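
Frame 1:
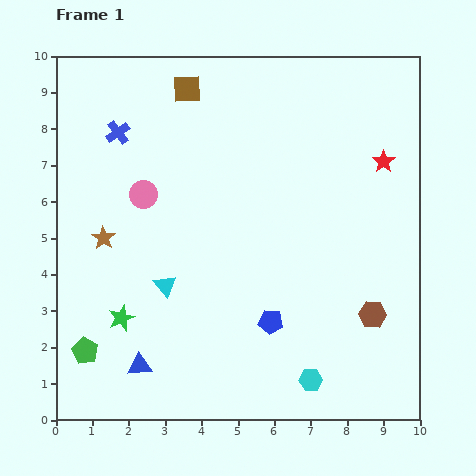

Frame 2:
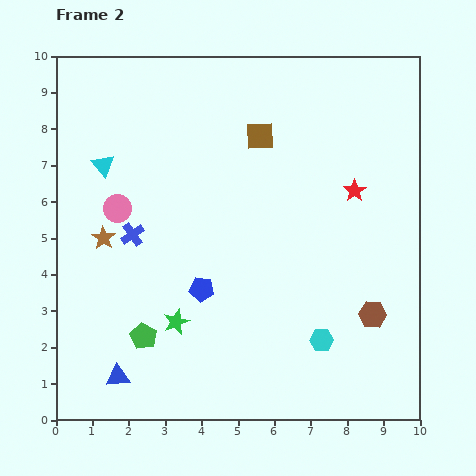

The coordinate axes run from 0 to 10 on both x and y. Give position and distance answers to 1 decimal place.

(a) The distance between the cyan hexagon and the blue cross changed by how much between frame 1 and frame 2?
-2.6

Distance in frame 1: 8.6. Distance in frame 2: 6.0.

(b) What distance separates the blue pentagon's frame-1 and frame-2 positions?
2.1

The blue pentagon moved from (5.9, 2.7) to (4.0, 3.6), a distance of √(1.9² + 0.9²) ≈ 2.1.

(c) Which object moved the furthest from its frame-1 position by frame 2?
the cyan triangle

(moved 3.7; next 2.8)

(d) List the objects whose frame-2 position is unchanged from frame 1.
the brown hexagon, the brown star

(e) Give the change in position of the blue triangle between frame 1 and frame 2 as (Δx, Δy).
(-0.6, -0.3)

The blue triangle was at (2.3, 1.5) in frame 1 and (1.7, 1.2) in frame 2.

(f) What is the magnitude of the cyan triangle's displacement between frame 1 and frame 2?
3.7

The cyan triangle moved from (3.0, 3.7) to (1.3, 7.0), a distance of √(1.7² + 3.3²) ≈ 3.7.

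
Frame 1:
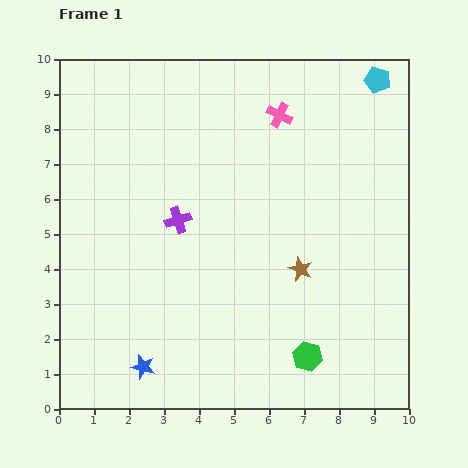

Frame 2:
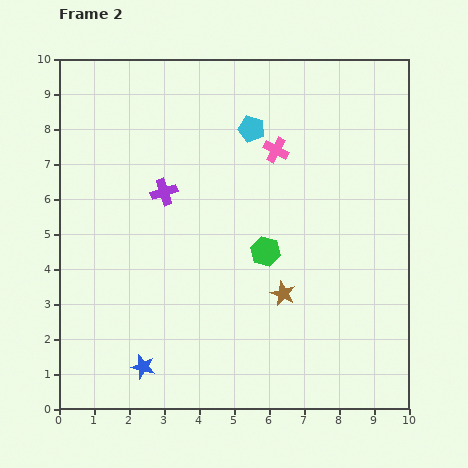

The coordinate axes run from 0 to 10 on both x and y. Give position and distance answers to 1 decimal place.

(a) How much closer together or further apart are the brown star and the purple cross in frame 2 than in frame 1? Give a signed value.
+0.7

Distance in frame 1: 3.8. Distance in frame 2: 4.5.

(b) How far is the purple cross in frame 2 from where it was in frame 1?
0.9

The purple cross moved from (3.4, 5.4) to (3.0, 6.2), a distance of √(0.4² + 0.8²) ≈ 0.9.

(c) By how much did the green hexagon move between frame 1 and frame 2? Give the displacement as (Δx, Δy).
(-1.2, 3.0)

The green hexagon was at (7.1, 1.5) in frame 1 and (5.9, 4.5) in frame 2.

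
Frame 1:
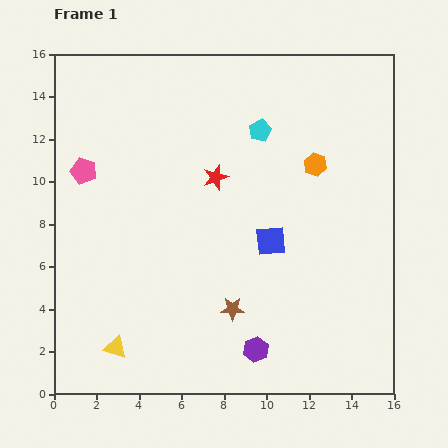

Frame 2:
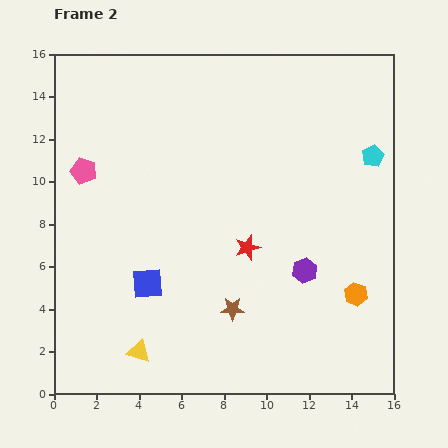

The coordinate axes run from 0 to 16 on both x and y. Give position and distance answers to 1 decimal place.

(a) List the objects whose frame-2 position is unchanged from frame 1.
the pink pentagon, the brown star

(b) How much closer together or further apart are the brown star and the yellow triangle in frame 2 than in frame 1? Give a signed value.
-1.0

Distance in frame 1: 5.8. Distance in frame 2: 4.8.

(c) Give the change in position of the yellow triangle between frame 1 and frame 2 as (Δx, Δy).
(1.1, -0.2)

The yellow triangle was at (2.9, 2.2) in frame 1 and (4.0, 2.0) in frame 2.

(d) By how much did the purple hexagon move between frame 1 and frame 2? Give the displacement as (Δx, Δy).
(2.3, 3.7)

The purple hexagon was at (9.5, 2.1) in frame 1 and (11.8, 5.8) in frame 2.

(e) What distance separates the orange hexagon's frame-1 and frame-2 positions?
6.4

The orange hexagon moved from (12.3, 10.8) to (14.2, 4.7), a distance of √(1.9² + 6.1²) ≈ 6.4.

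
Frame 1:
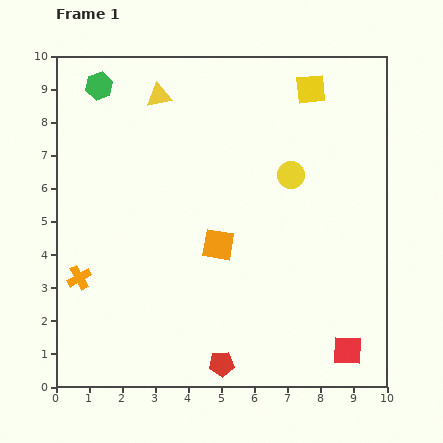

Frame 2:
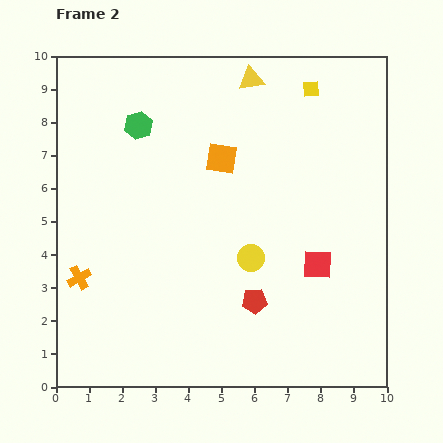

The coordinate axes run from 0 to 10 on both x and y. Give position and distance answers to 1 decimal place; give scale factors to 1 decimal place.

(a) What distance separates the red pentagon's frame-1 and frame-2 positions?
2.1

The red pentagon moved from (5.0, 0.7) to (6.0, 2.6), a distance of √(1.0² + 1.9²) ≈ 2.1.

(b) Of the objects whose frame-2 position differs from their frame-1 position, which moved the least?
the green hexagon

(moved 1.7)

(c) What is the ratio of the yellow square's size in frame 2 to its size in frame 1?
0.6×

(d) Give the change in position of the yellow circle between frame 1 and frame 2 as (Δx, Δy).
(-1.2, -2.5)

The yellow circle was at (7.1, 6.4) in frame 1 and (5.9, 3.9) in frame 2.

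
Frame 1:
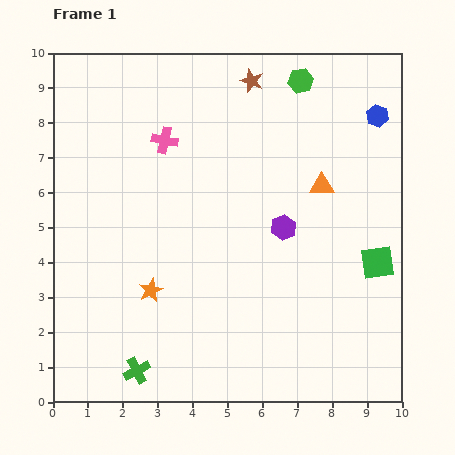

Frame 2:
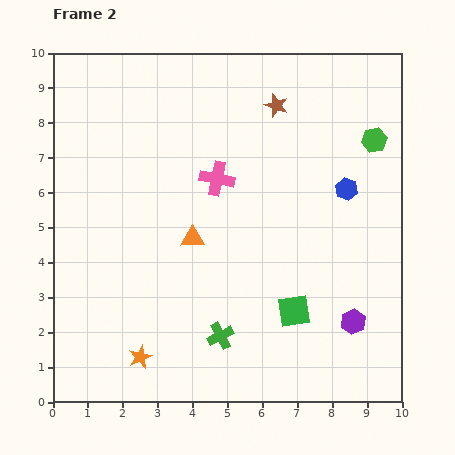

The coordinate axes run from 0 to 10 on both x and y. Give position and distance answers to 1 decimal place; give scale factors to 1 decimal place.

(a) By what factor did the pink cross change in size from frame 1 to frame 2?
1.3×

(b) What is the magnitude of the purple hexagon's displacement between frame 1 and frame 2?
3.4

The purple hexagon moved from (6.6, 5.0) to (8.6, 2.3), a distance of √(2.0² + 2.7²) ≈ 3.4.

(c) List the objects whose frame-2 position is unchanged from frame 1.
none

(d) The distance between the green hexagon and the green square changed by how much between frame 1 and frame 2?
-0.2

Distance in frame 1: 5.6. Distance in frame 2: 5.4.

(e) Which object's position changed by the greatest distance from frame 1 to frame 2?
the orange triangle

(moved 4.0; next 3.4)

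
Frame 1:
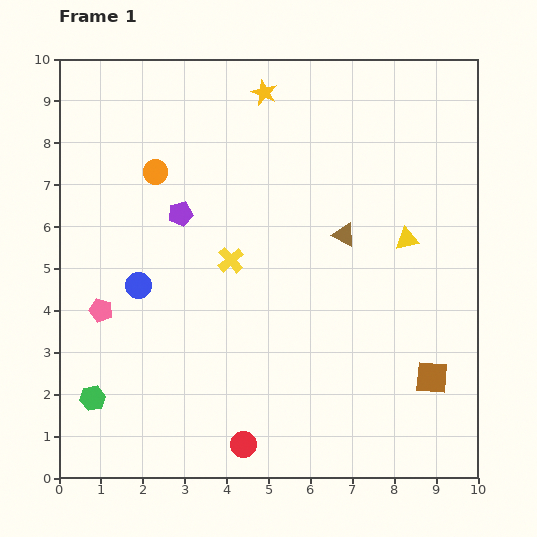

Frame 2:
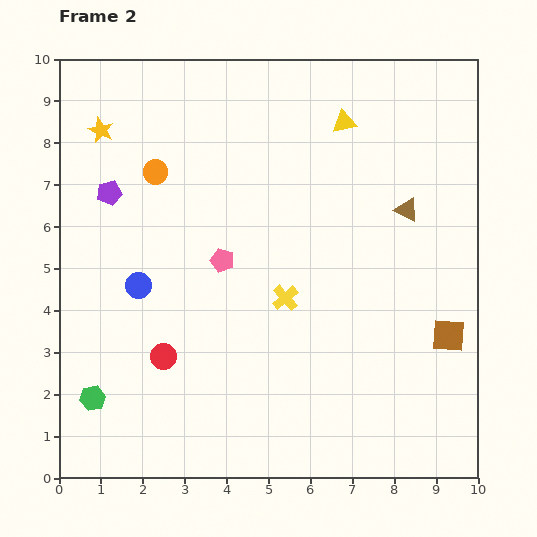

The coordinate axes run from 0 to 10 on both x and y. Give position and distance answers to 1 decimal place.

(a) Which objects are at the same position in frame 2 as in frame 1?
the green hexagon, the orange circle, the blue circle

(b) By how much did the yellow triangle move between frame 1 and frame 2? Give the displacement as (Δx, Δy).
(-1.5, 2.8)

The yellow triangle was at (8.3, 5.7) in frame 1 and (6.8, 8.5) in frame 2.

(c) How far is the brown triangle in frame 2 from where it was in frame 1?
1.6

The brown triangle moved from (6.8, 5.8) to (8.3, 6.4), a distance of √(1.5² + 0.6²) ≈ 1.6.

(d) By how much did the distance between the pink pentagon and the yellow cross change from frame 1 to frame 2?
-1.6

Distance in frame 1: 3.3. Distance in frame 2: 1.7.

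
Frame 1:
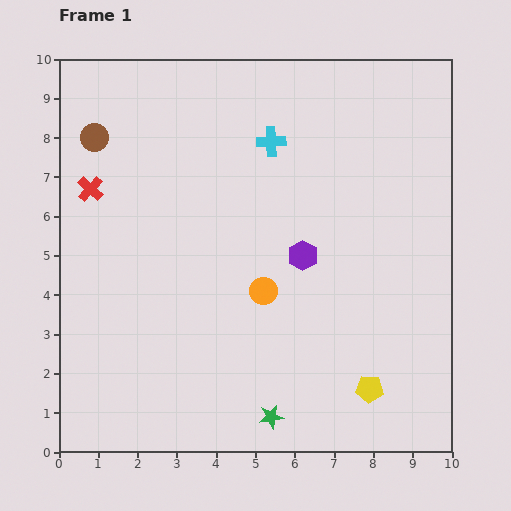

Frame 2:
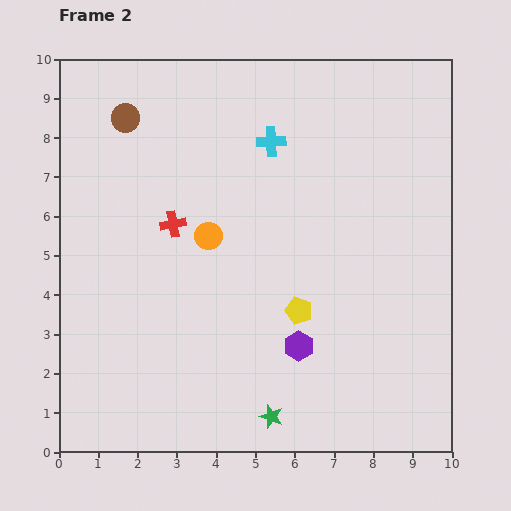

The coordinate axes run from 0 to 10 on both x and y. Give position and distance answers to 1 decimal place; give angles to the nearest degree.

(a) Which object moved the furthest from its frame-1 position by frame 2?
the yellow pentagon

(moved 2.7; next 2.3)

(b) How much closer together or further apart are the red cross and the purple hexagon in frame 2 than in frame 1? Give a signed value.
-1.2

Distance in frame 1: 5.7. Distance in frame 2: 4.5.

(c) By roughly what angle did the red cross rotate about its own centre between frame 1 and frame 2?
39° clockwise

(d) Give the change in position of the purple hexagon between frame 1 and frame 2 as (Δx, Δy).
(-0.1, -2.3)

The purple hexagon was at (6.2, 5.0) in frame 1 and (6.1, 2.7) in frame 2.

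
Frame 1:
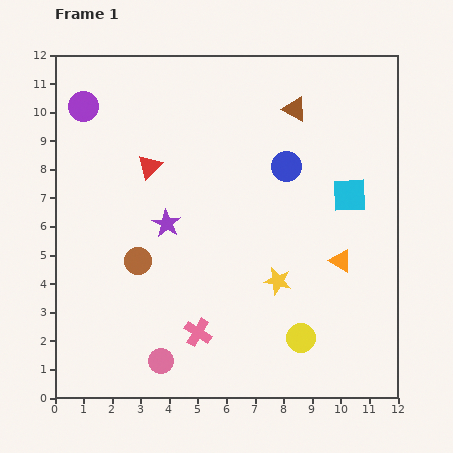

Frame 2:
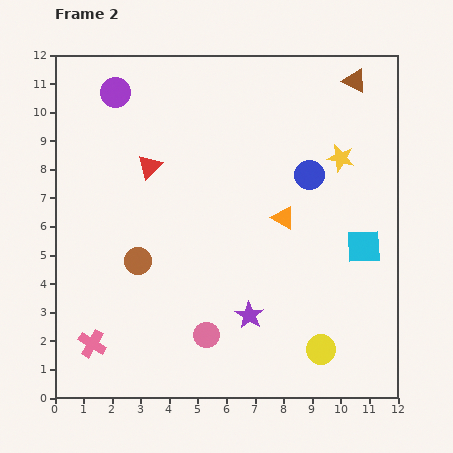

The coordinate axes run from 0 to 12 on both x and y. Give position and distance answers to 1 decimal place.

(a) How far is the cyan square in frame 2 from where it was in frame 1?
1.9

The cyan square moved from (10.3, 7.1) to (10.8, 5.3), a distance of √(0.5² + 1.8²) ≈ 1.9.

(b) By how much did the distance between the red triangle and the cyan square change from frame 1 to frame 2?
+0.9

Distance in frame 1: 7.1. Distance in frame 2: 8.0.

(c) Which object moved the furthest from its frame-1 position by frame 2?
the yellow star

(moved 4.8; next 4.3)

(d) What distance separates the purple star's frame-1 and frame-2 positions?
4.3

The purple star moved from (3.9, 6.1) to (6.8, 2.9), a distance of √(2.9² + 3.2²) ≈ 4.3.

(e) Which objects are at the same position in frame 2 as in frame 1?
the brown circle, the red triangle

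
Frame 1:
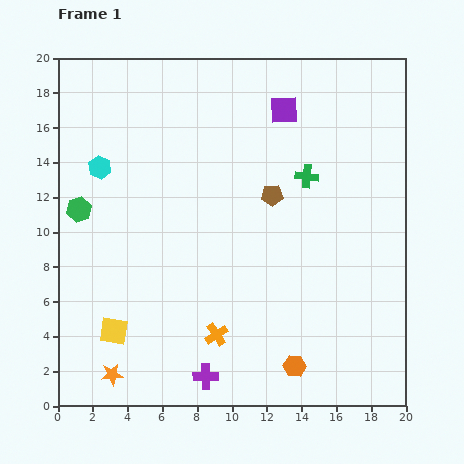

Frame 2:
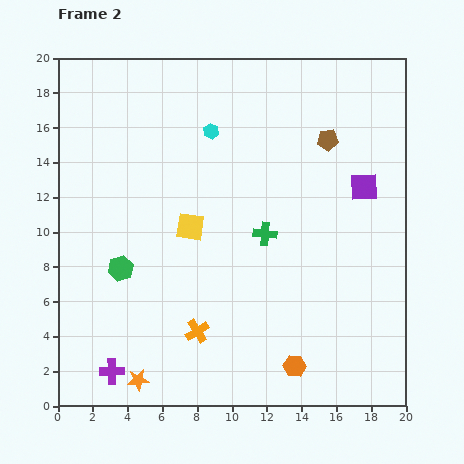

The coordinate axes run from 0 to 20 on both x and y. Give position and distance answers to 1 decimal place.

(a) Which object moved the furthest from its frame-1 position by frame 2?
the yellow square

(moved 7.4; next 6.7)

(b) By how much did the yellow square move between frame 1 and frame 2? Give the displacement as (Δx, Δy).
(4.4, 6.0)

The yellow square was at (3.2, 4.3) in frame 1 and (7.6, 10.3) in frame 2.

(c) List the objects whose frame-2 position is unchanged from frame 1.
the orange hexagon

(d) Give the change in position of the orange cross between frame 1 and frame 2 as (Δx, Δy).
(-1.1, 0.2)

The orange cross was at (9.1, 4.1) in frame 1 and (8.0, 4.3) in frame 2.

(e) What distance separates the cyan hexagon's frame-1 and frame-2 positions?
6.7

The cyan hexagon moved from (2.4, 13.7) to (8.8, 15.8), a distance of √(6.4² + 2.1²) ≈ 6.7.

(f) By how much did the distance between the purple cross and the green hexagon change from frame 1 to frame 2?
-6.2

Distance in frame 1: 12.1. Distance in frame 2: 5.9.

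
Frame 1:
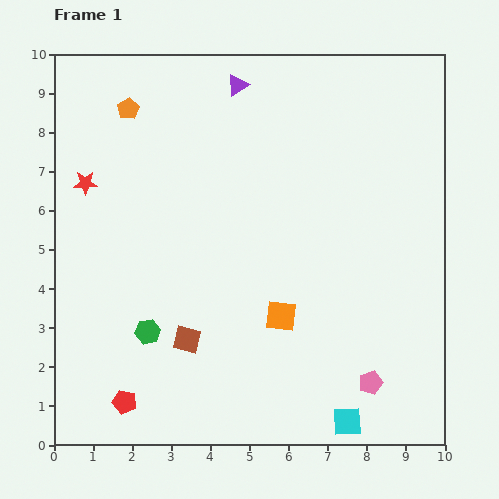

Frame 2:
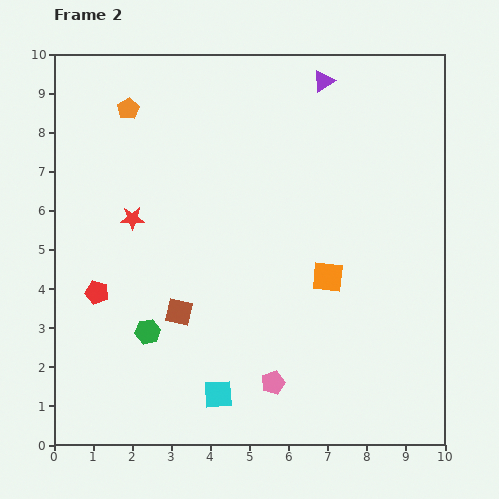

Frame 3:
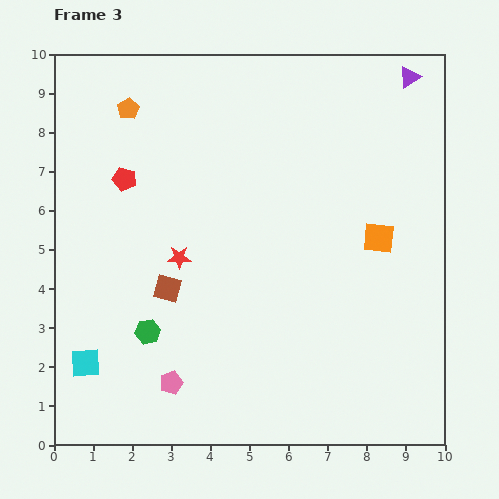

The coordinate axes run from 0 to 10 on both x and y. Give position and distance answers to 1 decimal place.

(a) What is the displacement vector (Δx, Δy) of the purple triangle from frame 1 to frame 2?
(2.2, 0.1)

The purple triangle was at (4.7, 9.2) in frame 1 and (6.9, 9.3) in frame 2.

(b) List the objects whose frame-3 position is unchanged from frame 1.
the green hexagon, the orange pentagon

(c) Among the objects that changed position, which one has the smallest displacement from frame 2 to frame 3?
the brown square

(moved 0.7)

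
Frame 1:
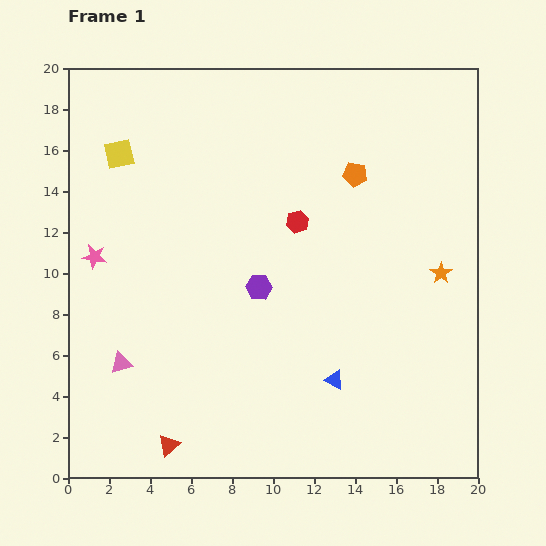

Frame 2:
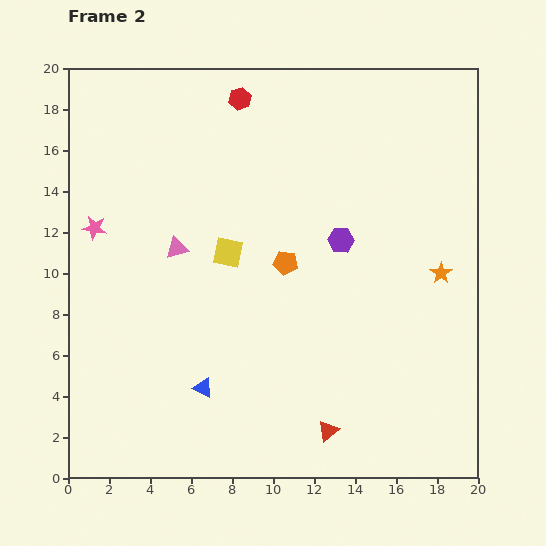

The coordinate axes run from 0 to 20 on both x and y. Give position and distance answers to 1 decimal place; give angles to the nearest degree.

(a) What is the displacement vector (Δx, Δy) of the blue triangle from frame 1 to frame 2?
(-6.4, -0.4)

The blue triangle was at (13.0, 4.8) in frame 1 and (6.6, 4.4) in frame 2.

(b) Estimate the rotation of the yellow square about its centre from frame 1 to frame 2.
24° clockwise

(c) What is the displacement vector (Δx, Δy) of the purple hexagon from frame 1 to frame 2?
(4.0, 2.3)

The purple hexagon was at (9.3, 9.3) in frame 1 and (13.3, 11.6) in frame 2.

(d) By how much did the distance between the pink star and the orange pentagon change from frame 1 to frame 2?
-3.8

Distance in frame 1: 13.3. Distance in frame 2: 9.5.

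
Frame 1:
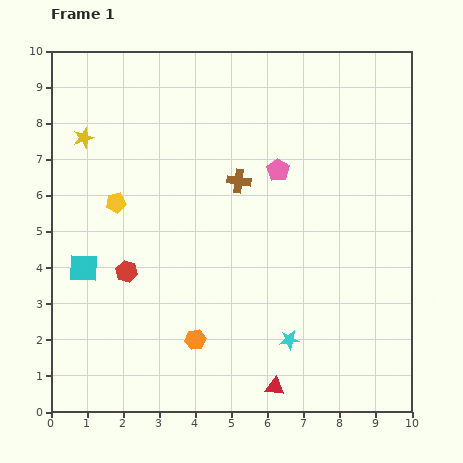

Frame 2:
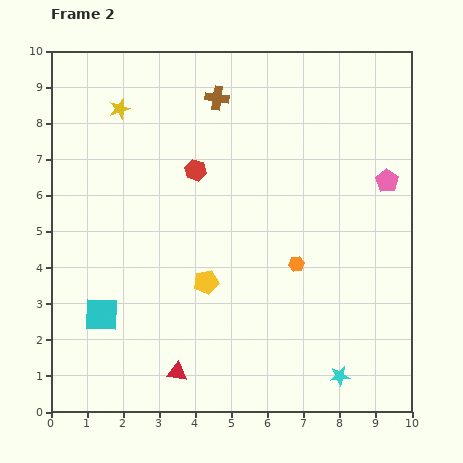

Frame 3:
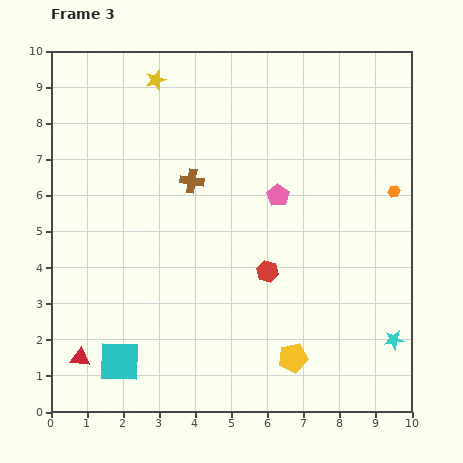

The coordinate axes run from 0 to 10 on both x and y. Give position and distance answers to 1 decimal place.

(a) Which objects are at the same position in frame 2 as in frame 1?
none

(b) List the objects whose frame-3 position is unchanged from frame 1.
none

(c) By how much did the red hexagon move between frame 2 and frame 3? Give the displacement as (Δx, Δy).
(2.0, -2.8)

The red hexagon was at (4.0, 6.7) in frame 2 and (6.0, 3.9) in frame 3.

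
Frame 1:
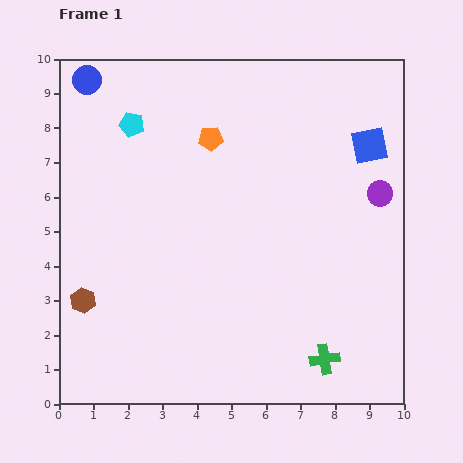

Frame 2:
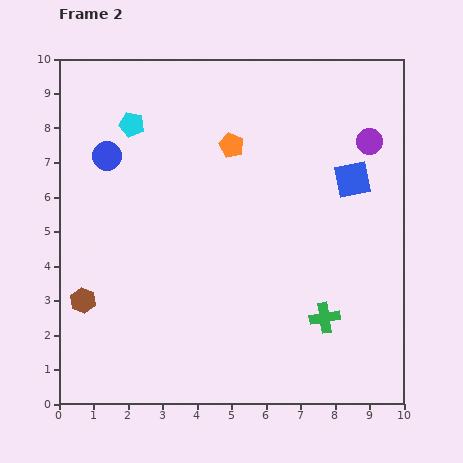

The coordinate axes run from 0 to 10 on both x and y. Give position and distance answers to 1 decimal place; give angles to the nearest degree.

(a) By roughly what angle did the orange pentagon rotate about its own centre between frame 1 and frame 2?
27° clockwise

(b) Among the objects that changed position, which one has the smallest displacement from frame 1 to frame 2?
the orange pentagon

(moved 0.6)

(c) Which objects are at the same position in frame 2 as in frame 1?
the brown hexagon, the cyan pentagon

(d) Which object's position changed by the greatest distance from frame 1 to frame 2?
the blue circle

(moved 2.3; next 1.5)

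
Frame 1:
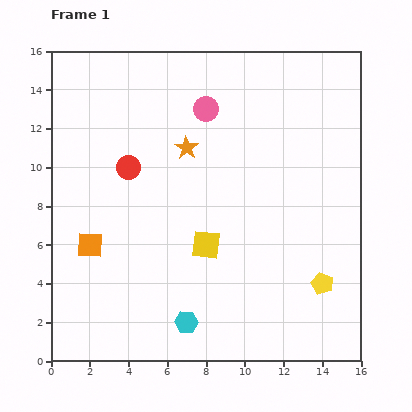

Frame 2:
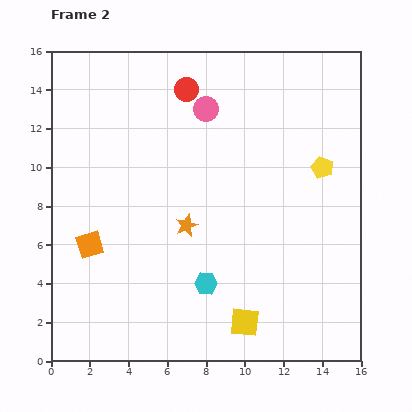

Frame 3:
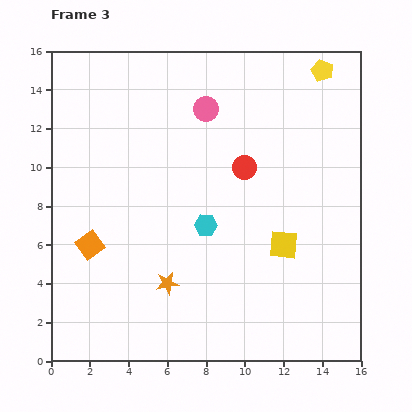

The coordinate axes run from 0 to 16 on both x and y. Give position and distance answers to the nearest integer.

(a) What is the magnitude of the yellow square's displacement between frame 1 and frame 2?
4

The yellow square moved from (8, 6) to (10, 2), a distance of √(2² + 4²) ≈ 4.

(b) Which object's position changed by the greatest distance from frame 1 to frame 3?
the yellow pentagon

(moved 11; next 7)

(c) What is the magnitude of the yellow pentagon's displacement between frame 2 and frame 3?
5

The yellow pentagon moved from (14, 10) to (14, 15), a distance of √(0² + 5²) ≈ 5.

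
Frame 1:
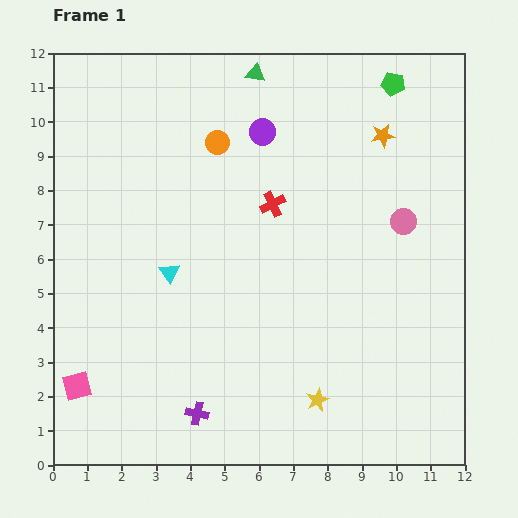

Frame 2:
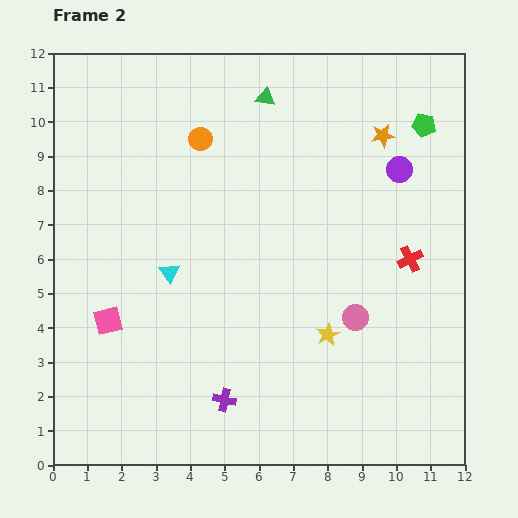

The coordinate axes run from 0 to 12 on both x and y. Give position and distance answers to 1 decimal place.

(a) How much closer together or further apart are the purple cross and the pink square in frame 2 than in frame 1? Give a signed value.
+0.5

Distance in frame 1: 3.6. Distance in frame 2: 4.1.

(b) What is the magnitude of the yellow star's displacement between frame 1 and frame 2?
1.9

The yellow star moved from (7.7, 1.9) to (8.0, 3.8), a distance of √(0.3² + 1.9²) ≈ 1.9.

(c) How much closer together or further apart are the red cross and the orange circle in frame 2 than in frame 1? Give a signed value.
+4.6

Distance in frame 1: 2.4. Distance in frame 2: 7.0.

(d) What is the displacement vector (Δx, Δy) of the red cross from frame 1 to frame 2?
(4.0, -1.6)

The red cross was at (6.4, 7.6) in frame 1 and (10.4, 6.0) in frame 2.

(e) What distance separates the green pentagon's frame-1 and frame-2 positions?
1.5

The green pentagon moved from (9.9, 11.1) to (10.8, 9.9), a distance of √(0.9² + 1.2²) ≈ 1.5.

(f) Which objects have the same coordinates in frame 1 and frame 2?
the cyan triangle, the orange star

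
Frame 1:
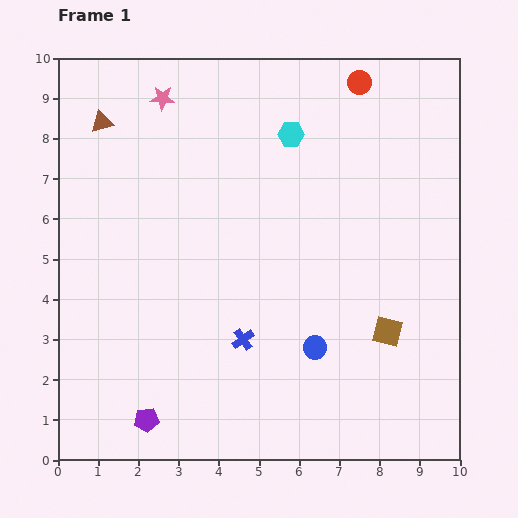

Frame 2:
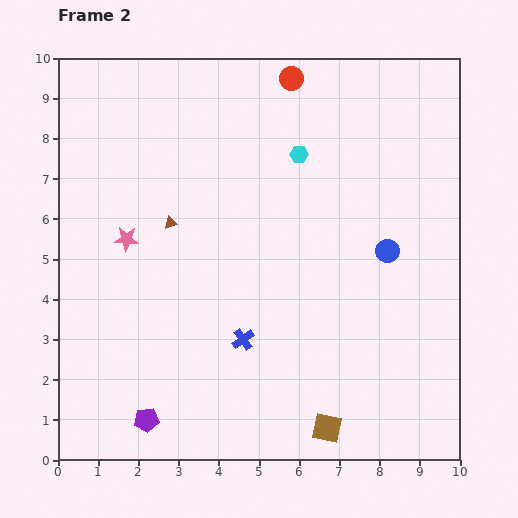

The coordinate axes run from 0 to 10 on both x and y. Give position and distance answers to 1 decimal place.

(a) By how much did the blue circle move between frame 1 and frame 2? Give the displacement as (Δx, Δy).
(1.8, 2.4)

The blue circle was at (6.4, 2.8) in frame 1 and (8.2, 5.2) in frame 2.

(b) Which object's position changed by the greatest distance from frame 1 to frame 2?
the pink star

(moved 3.6; next 3.0)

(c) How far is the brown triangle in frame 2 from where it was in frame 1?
3.0

The brown triangle moved from (1.1, 8.4) to (2.8, 5.9), a distance of √(1.7² + 2.5²) ≈ 3.0.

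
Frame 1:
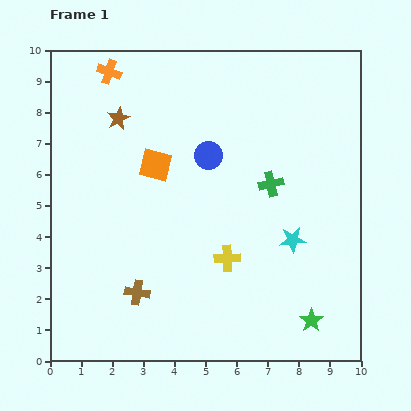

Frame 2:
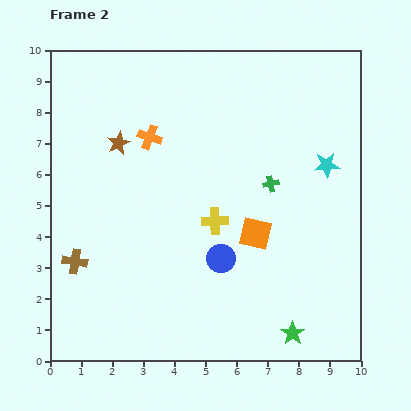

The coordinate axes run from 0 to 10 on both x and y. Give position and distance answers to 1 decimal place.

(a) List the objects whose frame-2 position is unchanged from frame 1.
the green cross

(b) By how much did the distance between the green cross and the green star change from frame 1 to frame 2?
+0.3

Distance in frame 1: 4.6. Distance in frame 2: 4.9.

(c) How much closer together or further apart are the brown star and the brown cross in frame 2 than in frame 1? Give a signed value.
-1.6

Distance in frame 1: 5.6. Distance in frame 2: 4.0.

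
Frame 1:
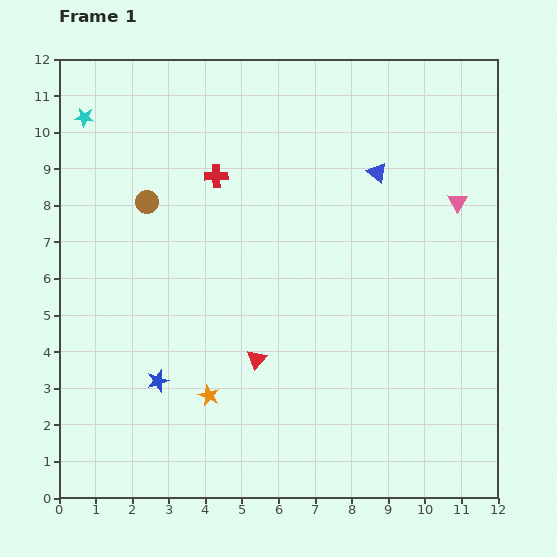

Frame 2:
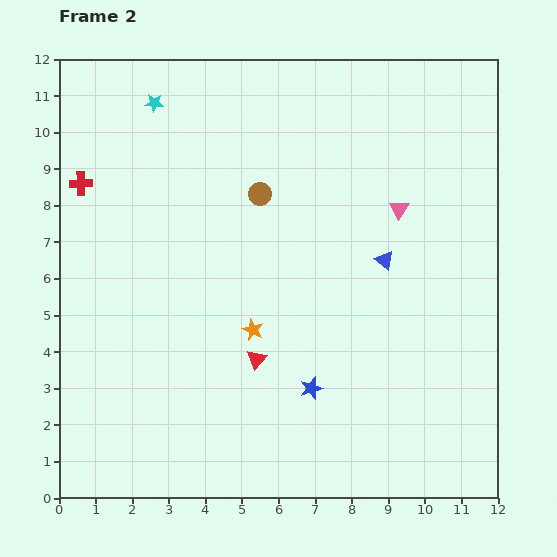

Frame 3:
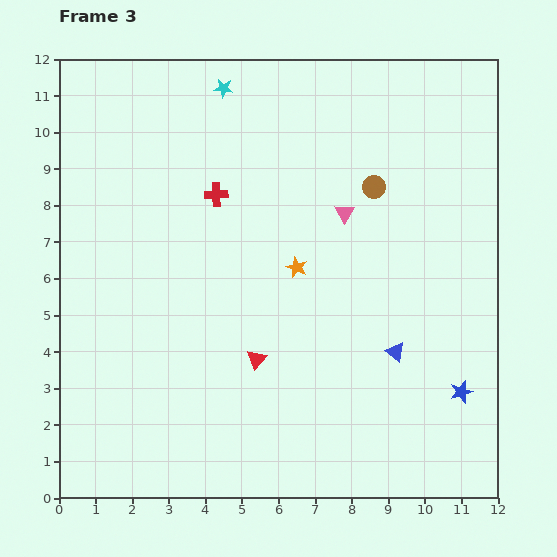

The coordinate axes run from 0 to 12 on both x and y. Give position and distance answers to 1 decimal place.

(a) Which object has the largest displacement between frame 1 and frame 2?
the blue star

(moved 4.2; next 3.7)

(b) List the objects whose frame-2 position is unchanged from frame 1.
the red triangle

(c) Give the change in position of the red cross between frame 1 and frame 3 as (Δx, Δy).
(0.0, -0.5)

The red cross was at (4.3, 8.8) in frame 1 and (4.3, 8.3) in frame 3.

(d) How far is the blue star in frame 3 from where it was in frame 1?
8.3

The blue star moved from (2.7, 3.2) to (11.0, 2.9), a distance of √(8.3² + 0.3²) ≈ 8.3.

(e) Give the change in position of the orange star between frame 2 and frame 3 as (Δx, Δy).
(1.2, 1.7)

The orange star was at (5.3, 4.6) in frame 2 and (6.5, 6.3) in frame 3.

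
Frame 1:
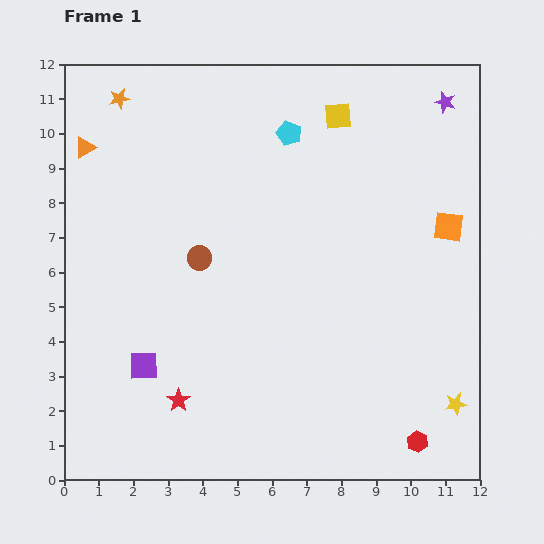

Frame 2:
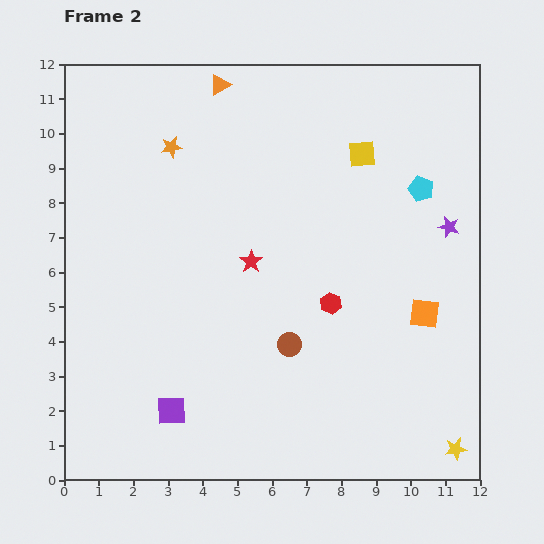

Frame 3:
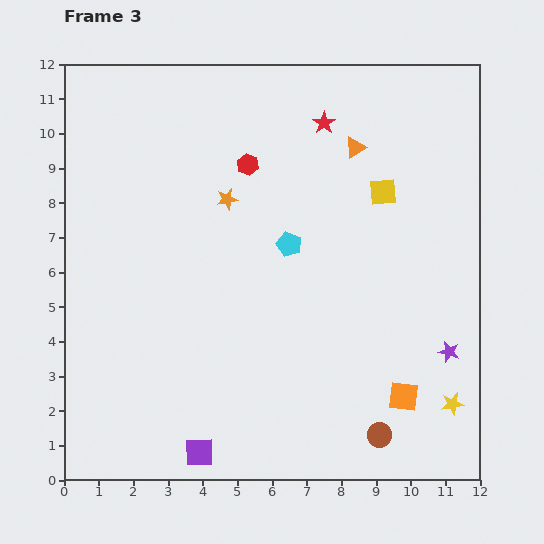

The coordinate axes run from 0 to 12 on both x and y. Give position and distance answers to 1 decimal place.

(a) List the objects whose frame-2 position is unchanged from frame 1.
none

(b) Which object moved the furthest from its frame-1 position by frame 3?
the red hexagon

(moved 9.4; next 9.0)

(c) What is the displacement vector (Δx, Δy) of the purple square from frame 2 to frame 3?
(0.8, -1.2)

The purple square was at (3.1, 2.0) in frame 2 and (3.9, 0.8) in frame 3.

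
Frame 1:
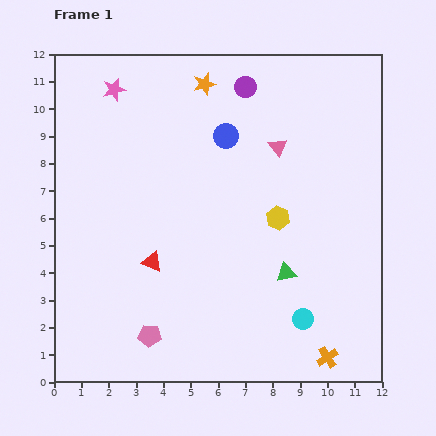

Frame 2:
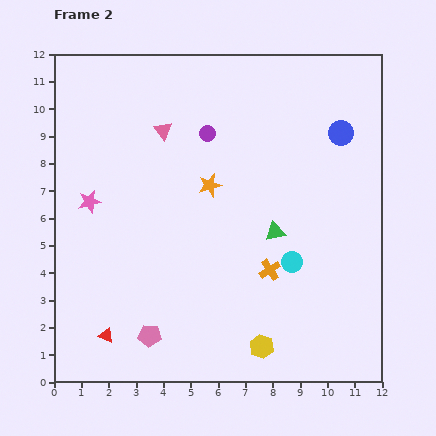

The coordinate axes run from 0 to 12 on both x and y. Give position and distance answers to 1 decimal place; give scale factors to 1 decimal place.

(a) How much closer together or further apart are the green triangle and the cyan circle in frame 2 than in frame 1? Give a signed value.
-0.5

Distance in frame 1: 1.8. Distance in frame 2: 1.3.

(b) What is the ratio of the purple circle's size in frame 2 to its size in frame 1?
0.7×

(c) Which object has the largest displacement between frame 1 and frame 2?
the yellow hexagon

(moved 4.7; next 4.2)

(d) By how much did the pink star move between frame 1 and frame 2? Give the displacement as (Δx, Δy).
(-0.9, -4.1)

The pink star was at (2.2, 10.7) in frame 1 and (1.3, 6.6) in frame 2.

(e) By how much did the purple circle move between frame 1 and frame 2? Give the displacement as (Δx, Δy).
(-1.4, -1.7)

The purple circle was at (7.0, 10.8) in frame 1 and (5.6, 9.1) in frame 2.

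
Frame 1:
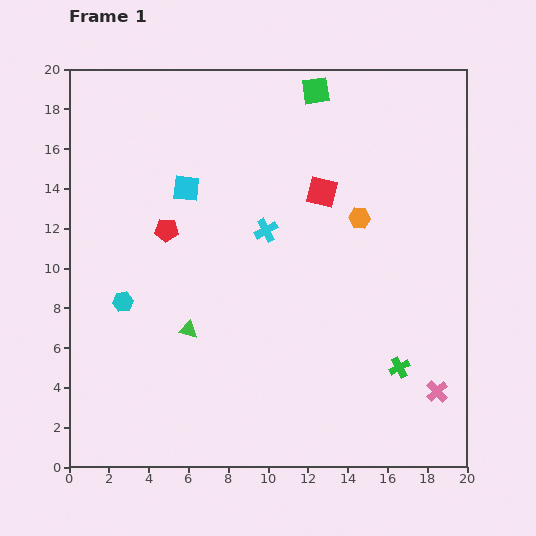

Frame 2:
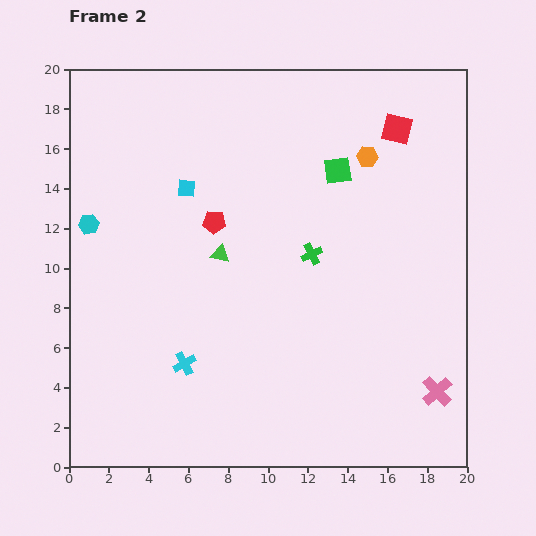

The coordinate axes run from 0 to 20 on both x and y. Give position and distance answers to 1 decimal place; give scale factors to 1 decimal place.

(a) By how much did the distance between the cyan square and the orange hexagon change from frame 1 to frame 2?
+0.4

Distance in frame 1: 8.8. Distance in frame 2: 9.2.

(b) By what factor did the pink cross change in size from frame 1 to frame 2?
1.4×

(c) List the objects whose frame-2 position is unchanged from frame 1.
the pink cross, the cyan square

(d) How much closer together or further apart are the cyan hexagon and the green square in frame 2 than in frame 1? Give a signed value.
-1.6

Distance in frame 1: 14.4. Distance in frame 2: 12.8.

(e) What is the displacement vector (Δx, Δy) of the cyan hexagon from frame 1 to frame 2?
(-1.7, 3.9)

The cyan hexagon was at (2.7, 8.3) in frame 1 and (1.0, 12.2) in frame 2.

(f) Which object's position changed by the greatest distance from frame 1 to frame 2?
the cyan cross

(moved 7.9; next 7.2)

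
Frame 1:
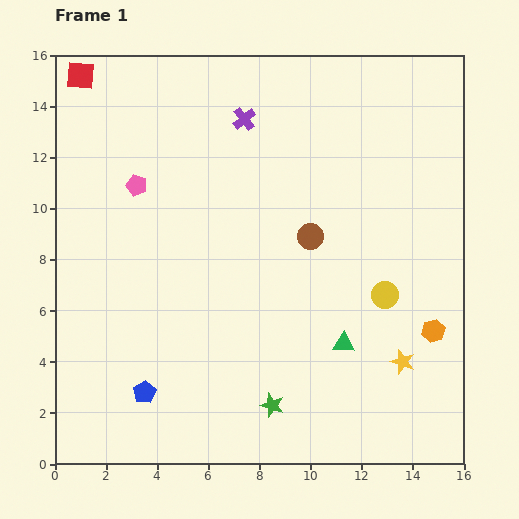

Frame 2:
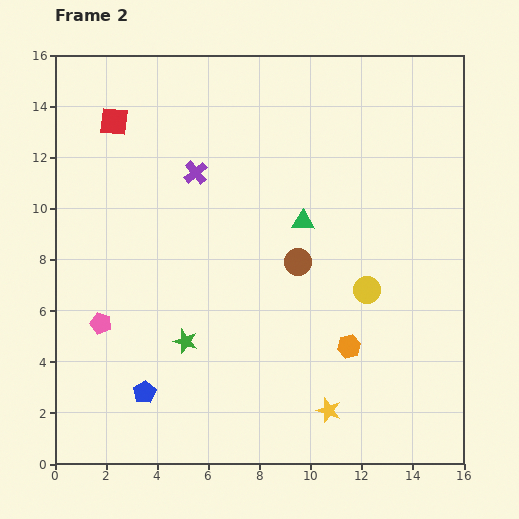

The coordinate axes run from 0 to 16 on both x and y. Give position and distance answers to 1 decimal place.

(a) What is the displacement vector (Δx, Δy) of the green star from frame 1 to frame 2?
(-3.4, 2.5)

The green star was at (8.5, 2.3) in frame 1 and (5.1, 4.8) in frame 2.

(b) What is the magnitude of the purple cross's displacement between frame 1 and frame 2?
2.8

The purple cross moved from (7.4, 13.5) to (5.5, 11.4), a distance of √(1.9² + 2.1²) ≈ 2.8.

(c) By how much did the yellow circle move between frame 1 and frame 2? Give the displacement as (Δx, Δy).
(-0.7, 0.2)

The yellow circle was at (12.9, 6.6) in frame 1 and (12.2, 6.8) in frame 2.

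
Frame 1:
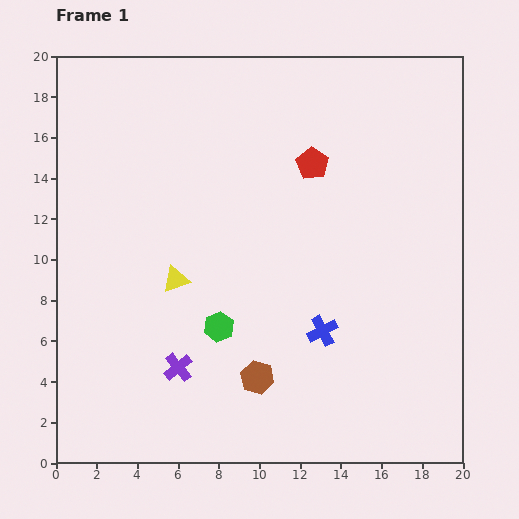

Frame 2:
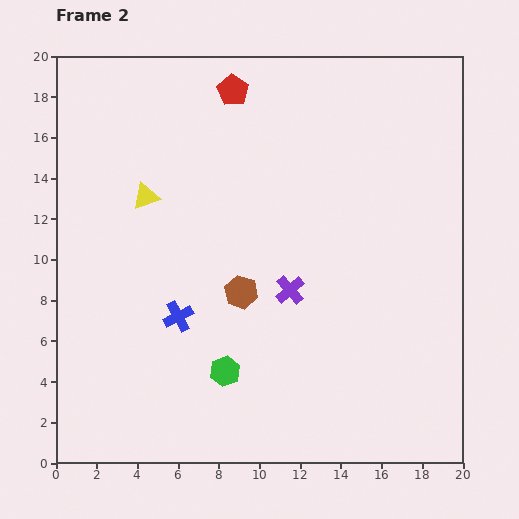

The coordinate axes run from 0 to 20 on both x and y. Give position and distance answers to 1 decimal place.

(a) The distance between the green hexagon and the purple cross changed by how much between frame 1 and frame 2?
+2.3

Distance in frame 1: 2.8. Distance in frame 2: 5.1.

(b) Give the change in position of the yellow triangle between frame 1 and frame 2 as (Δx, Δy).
(-1.5, 4.1)

The yellow triangle was at (5.9, 9.0) in frame 1 and (4.4, 13.1) in frame 2.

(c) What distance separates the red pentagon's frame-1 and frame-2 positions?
5.3

The red pentagon moved from (12.6, 14.7) to (8.7, 18.3), a distance of √(3.9² + 3.6²) ≈ 5.3.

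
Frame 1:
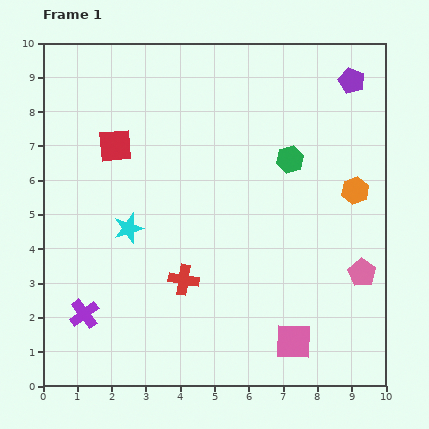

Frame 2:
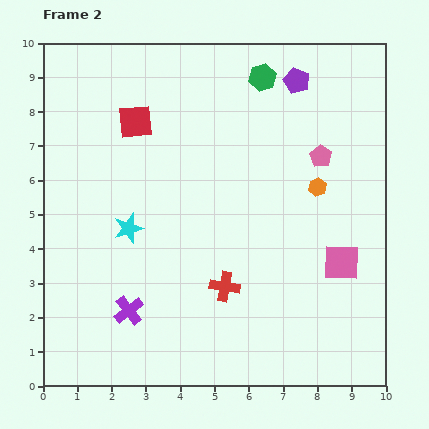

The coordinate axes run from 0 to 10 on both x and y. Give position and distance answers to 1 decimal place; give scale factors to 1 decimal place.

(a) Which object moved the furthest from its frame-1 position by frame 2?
the pink pentagon

(moved 3.6; next 2.7)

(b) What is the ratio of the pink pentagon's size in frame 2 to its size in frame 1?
0.8×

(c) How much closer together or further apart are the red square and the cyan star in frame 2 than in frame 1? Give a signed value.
+0.7

Distance in frame 1: 2.4. Distance in frame 2: 3.1.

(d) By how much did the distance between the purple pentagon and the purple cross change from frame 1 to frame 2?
-2.0

Distance in frame 1: 10.3. Distance in frame 2: 8.3.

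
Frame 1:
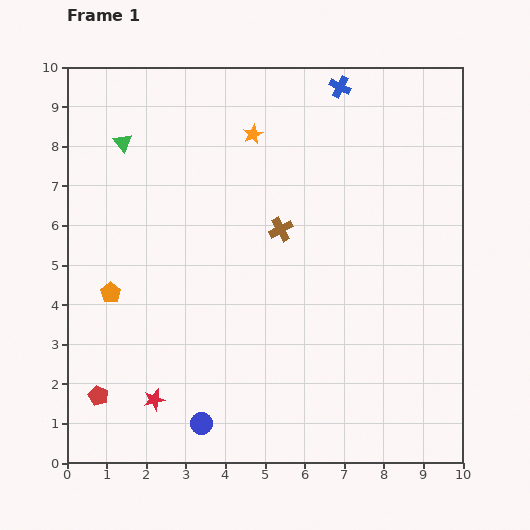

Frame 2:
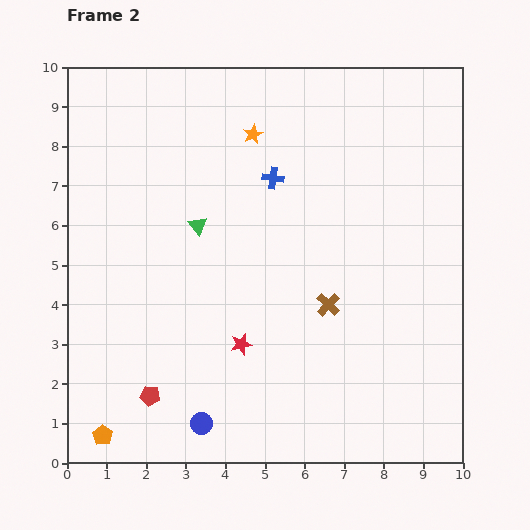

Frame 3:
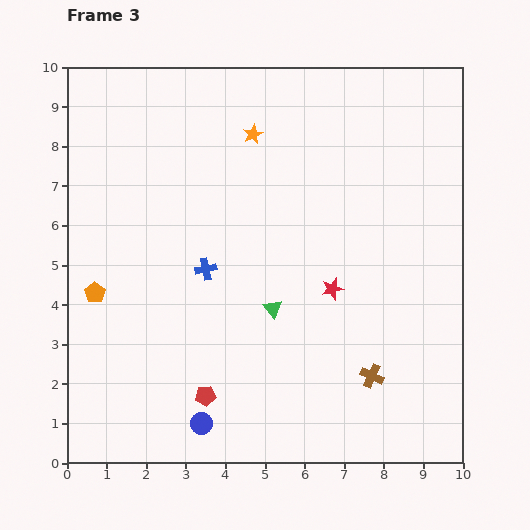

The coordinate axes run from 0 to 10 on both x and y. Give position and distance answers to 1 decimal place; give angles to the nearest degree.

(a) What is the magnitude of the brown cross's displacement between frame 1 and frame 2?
2.2

The brown cross moved from (5.4, 5.9) to (6.6, 4.0), a distance of √(1.2² + 1.9²) ≈ 2.2.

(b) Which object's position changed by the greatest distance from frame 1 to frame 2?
the orange pentagon

(moved 3.6; next 2.9)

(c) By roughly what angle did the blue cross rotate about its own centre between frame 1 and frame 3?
39° counter-clockwise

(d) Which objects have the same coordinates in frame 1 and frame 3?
the orange star, the blue circle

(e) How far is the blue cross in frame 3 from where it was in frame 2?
2.9

The blue cross moved from (5.2, 7.2) to (3.5, 4.9), a distance of √(1.7² + 2.3²) ≈ 2.9.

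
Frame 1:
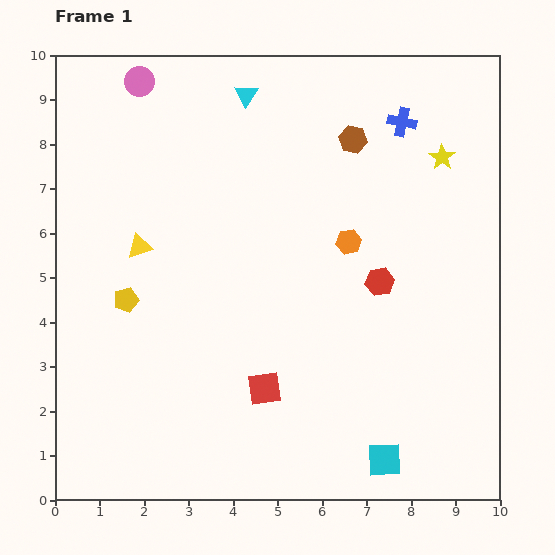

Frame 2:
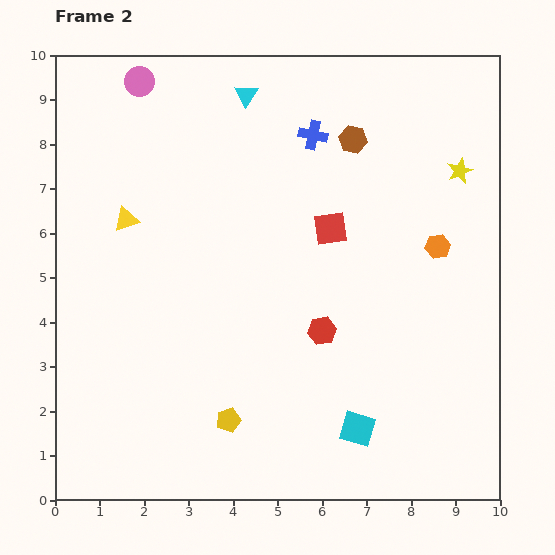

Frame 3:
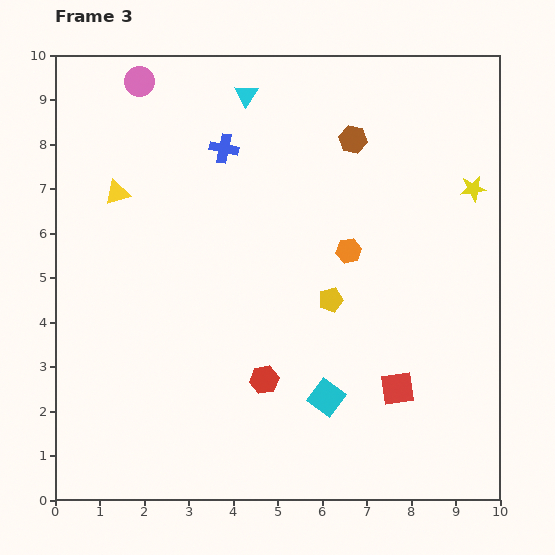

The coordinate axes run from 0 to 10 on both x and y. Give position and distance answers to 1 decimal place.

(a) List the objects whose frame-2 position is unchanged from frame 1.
the cyan triangle, the brown hexagon, the pink circle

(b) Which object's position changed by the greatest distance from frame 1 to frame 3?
the yellow pentagon

(moved 4.6; next 4.0)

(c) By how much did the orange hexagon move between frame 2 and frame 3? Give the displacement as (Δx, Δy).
(-2.0, -0.1)

The orange hexagon was at (8.6, 5.7) in frame 2 and (6.6, 5.6) in frame 3.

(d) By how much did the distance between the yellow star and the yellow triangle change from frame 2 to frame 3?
+0.4

Distance in frame 2: 7.6. Distance in frame 3: 8.0.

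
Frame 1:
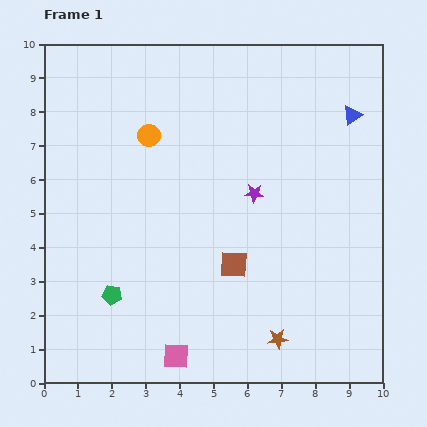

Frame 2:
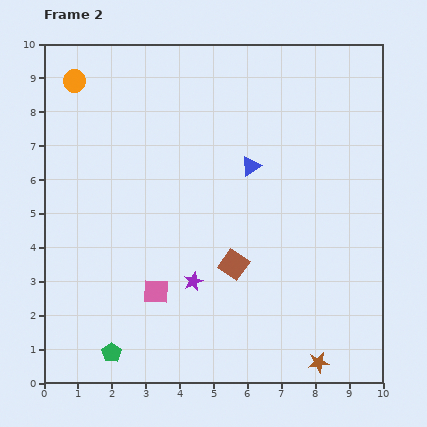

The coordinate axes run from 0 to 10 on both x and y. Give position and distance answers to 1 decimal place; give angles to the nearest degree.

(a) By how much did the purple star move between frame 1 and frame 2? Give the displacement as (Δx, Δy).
(-1.8, -2.6)

The purple star was at (6.2, 5.6) in frame 1 and (4.4, 3.0) in frame 2.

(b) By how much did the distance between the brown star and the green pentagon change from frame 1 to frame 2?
+1.0

Distance in frame 1: 5.1. Distance in frame 2: 6.1.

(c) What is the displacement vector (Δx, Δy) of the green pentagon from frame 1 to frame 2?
(0.0, -1.7)

The green pentagon was at (2.0, 2.6) in frame 1 and (2.0, 0.9) in frame 2.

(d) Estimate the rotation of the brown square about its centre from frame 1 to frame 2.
32° clockwise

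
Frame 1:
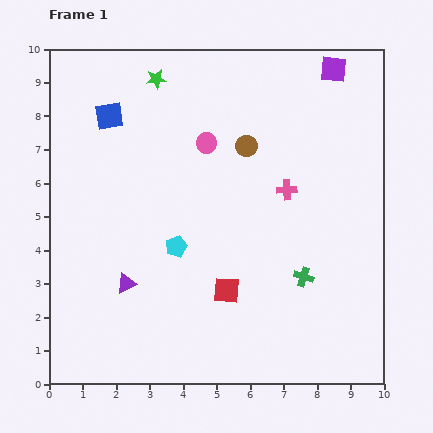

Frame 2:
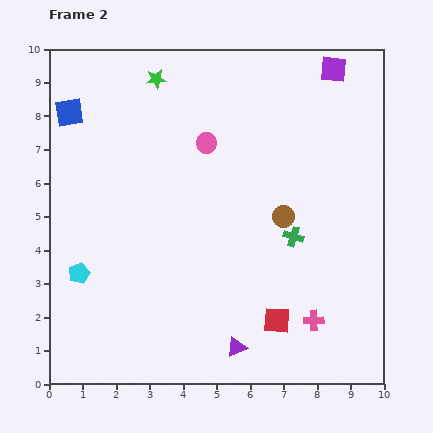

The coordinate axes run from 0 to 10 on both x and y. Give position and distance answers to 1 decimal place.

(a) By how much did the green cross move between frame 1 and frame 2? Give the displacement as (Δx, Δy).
(-0.3, 1.2)

The green cross was at (7.6, 3.2) in frame 1 and (7.3, 4.4) in frame 2.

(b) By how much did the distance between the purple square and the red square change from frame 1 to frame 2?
+0.4

Distance in frame 1: 7.3. Distance in frame 2: 7.7.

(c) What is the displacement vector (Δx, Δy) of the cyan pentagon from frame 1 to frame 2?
(-2.9, -0.8)

The cyan pentagon was at (3.8, 4.1) in frame 1 and (0.9, 3.3) in frame 2.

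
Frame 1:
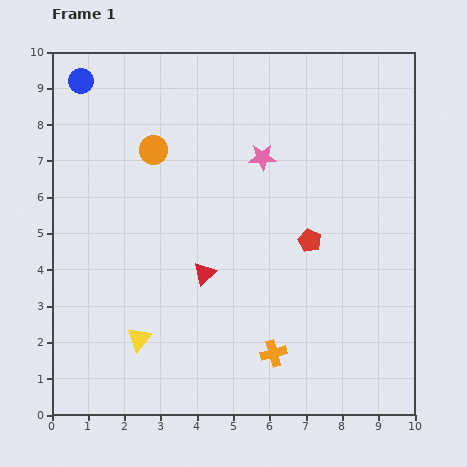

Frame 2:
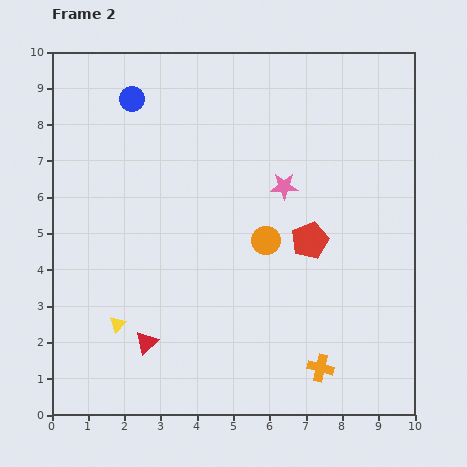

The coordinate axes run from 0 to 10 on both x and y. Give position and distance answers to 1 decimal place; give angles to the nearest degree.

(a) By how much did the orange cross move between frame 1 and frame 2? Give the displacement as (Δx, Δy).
(1.3, -0.4)

The orange cross was at (6.1, 1.7) in frame 1 and (7.4, 1.3) in frame 2.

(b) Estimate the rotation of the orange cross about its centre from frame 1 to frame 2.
29° clockwise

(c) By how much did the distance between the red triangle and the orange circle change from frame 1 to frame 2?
+0.6

Distance in frame 1: 3.7. Distance in frame 2: 4.3.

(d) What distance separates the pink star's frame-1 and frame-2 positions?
1.0

The pink star moved from (5.8, 7.1) to (6.4, 6.3), a distance of √(0.6² + 0.8²) ≈ 1.0.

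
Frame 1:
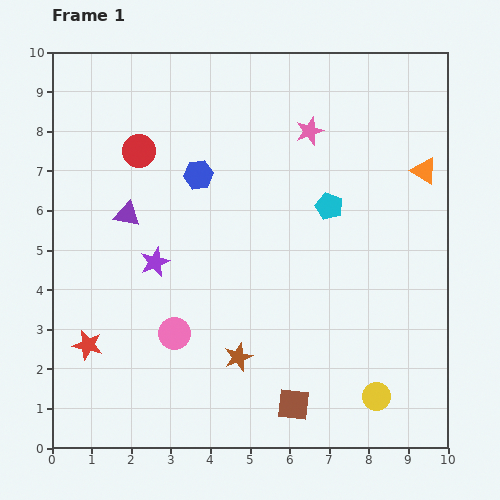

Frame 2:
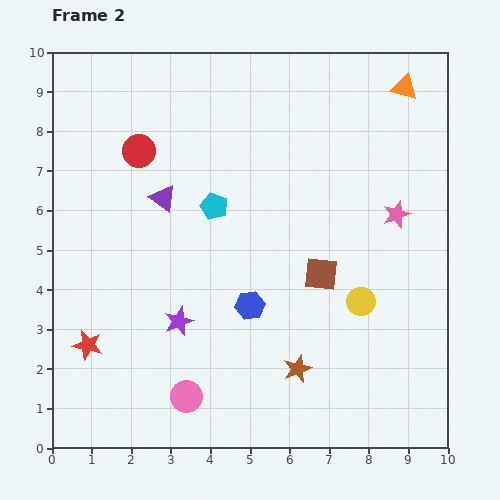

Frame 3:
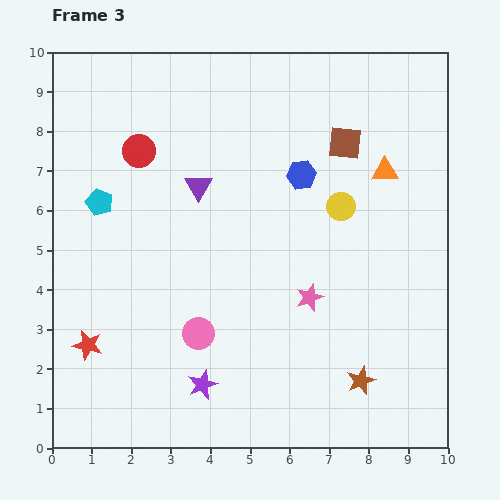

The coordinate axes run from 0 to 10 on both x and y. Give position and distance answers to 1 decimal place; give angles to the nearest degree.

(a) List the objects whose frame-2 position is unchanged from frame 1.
the red circle, the red star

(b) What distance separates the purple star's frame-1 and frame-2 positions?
1.6

The purple star moved from (2.6, 4.7) to (3.2, 3.2), a distance of √(0.6² + 1.5²) ≈ 1.6.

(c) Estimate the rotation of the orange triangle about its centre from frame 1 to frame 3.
33° counter-clockwise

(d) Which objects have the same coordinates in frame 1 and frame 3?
the red circle, the red star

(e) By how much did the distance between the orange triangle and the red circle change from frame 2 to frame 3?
-0.7

Distance in frame 2: 6.9. Distance in frame 3: 6.2.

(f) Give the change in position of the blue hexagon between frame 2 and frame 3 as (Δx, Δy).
(1.3, 3.3)

The blue hexagon was at (5.0, 3.6) in frame 2 and (6.3, 6.9) in frame 3.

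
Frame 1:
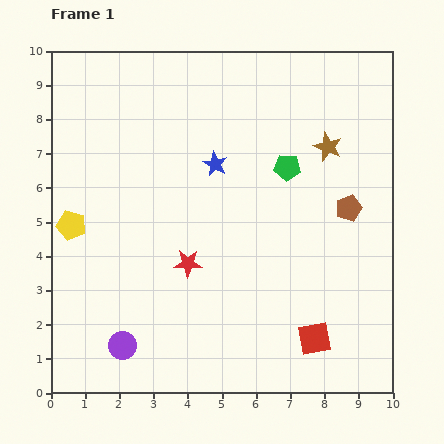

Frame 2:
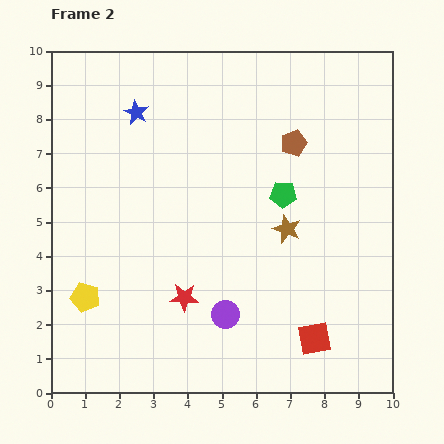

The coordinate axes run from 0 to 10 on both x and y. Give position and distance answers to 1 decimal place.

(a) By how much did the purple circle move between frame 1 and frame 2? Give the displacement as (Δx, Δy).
(3.0, 0.9)

The purple circle was at (2.1, 1.4) in frame 1 and (5.1, 2.3) in frame 2.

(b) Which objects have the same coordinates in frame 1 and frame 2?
the red square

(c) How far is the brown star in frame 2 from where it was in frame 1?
2.7

The brown star moved from (8.1, 7.2) to (6.9, 4.8), a distance of √(1.2² + 2.4²) ≈ 2.7.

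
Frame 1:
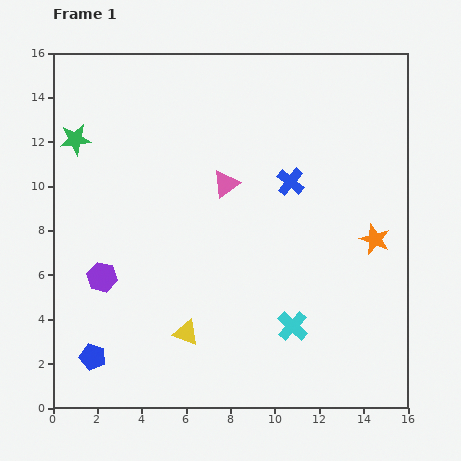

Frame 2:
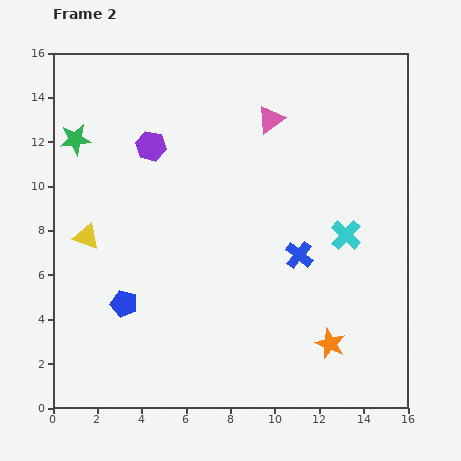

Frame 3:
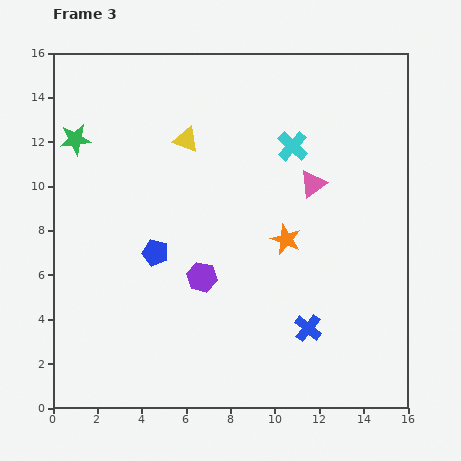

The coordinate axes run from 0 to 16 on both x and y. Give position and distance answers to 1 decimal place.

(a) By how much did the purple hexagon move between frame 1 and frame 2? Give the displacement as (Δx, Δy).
(2.2, 5.9)

The purple hexagon was at (2.2, 5.9) in frame 1 and (4.4, 11.8) in frame 2.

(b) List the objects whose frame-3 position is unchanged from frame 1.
the green star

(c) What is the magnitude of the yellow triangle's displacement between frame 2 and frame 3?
6.3

The yellow triangle moved from (1.5, 7.7) to (6.0, 12.1), a distance of √(4.5² + 4.4²) ≈ 6.3.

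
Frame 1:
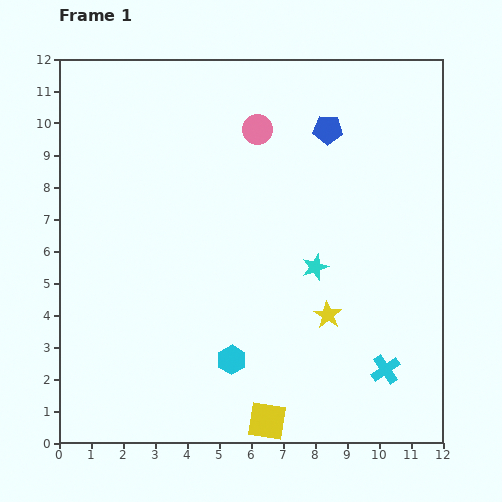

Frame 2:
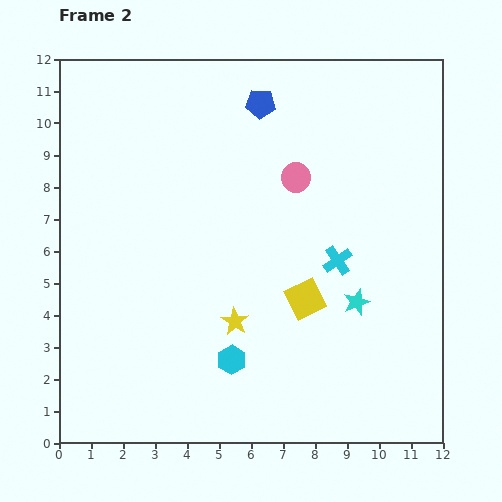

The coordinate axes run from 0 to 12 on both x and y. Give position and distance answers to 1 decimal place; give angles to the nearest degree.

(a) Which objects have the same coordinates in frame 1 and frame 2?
the cyan hexagon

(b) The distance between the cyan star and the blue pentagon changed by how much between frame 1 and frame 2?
+2.6

Distance in frame 1: 4.3. Distance in frame 2: 6.9.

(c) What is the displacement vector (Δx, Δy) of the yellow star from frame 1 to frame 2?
(-2.9, -0.2)

The yellow star was at (8.4, 4.0) in frame 1 and (5.5, 3.8) in frame 2.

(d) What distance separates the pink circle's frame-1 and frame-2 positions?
1.9

The pink circle moved from (6.2, 9.8) to (7.4, 8.3), a distance of √(1.2² + 1.5²) ≈ 1.9.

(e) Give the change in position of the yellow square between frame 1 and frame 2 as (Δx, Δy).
(1.2, 3.8)

The yellow square was at (6.5, 0.7) in frame 1 and (7.7, 4.5) in frame 2.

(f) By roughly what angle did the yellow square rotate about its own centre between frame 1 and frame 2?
35° counter-clockwise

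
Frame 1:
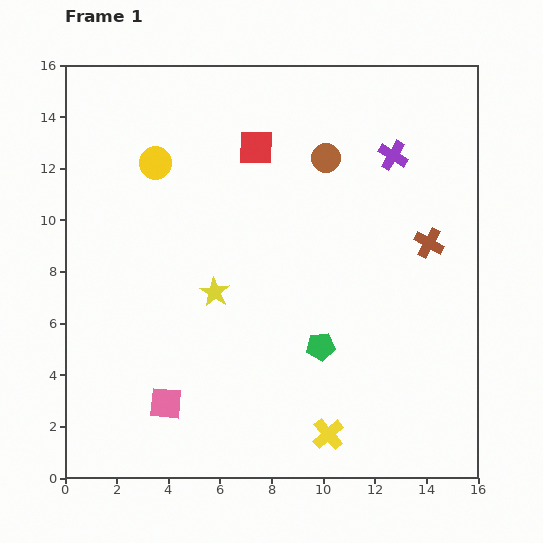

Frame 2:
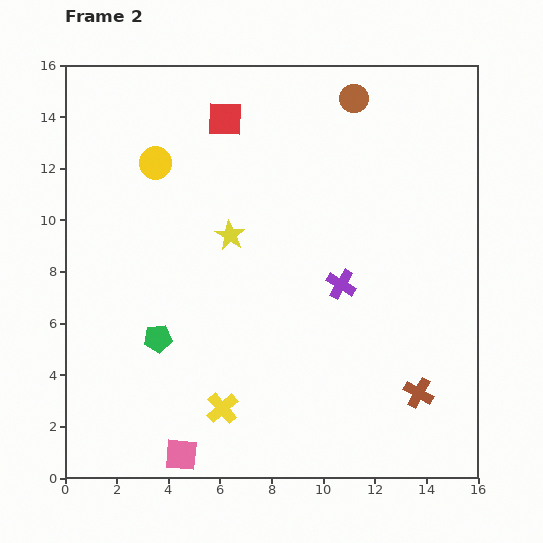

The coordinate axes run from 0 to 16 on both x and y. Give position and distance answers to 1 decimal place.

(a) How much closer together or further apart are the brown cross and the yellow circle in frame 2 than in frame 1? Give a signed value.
+2.5

Distance in frame 1: 11.0. Distance in frame 2: 13.5.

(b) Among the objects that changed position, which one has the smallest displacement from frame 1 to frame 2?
the red square

(moved 1.6)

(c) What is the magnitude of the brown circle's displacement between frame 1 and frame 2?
2.5

The brown circle moved from (10.1, 12.4) to (11.2, 14.7), a distance of √(1.1² + 2.3²) ≈ 2.5.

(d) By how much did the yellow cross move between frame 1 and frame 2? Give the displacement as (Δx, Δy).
(-4.1, 1.0)

The yellow cross was at (10.2, 1.7) in frame 1 and (6.1, 2.7) in frame 2.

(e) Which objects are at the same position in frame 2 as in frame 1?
the yellow circle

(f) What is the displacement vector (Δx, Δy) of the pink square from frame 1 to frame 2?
(0.6, -2.0)

The pink square was at (3.9, 2.9) in frame 1 and (4.5, 0.9) in frame 2.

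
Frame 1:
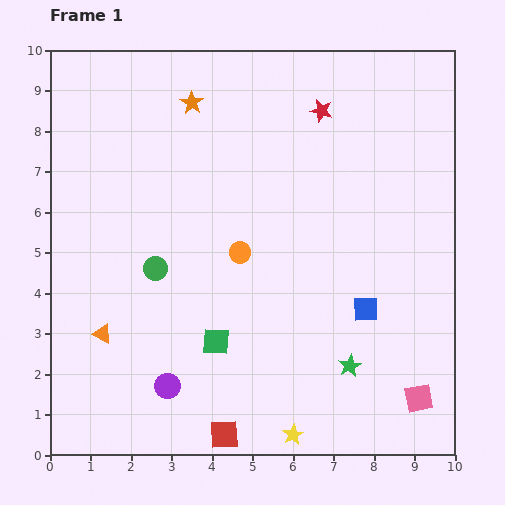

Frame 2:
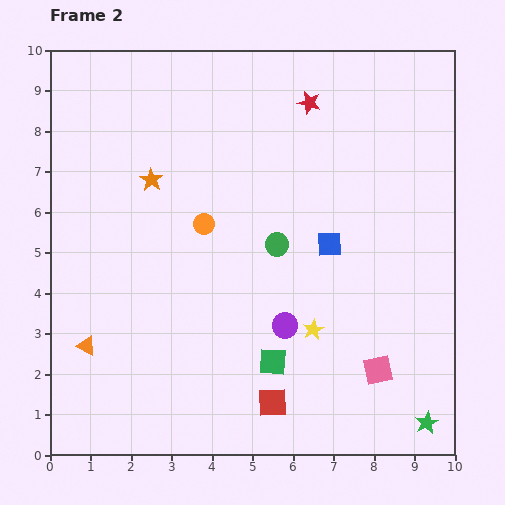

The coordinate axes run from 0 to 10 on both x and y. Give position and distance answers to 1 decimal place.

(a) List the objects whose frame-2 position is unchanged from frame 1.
none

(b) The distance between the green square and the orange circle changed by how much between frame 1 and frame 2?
+1.5

Distance in frame 1: 2.3. Distance in frame 2: 3.8.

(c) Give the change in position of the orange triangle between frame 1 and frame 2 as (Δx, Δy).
(-0.4, -0.3)

The orange triangle was at (1.3, 3.0) in frame 1 and (0.9, 2.7) in frame 2.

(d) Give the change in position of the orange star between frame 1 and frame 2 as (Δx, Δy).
(-1.0, -1.9)

The orange star was at (3.5, 8.7) in frame 1 and (2.5, 6.8) in frame 2.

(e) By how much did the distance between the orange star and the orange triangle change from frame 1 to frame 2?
-1.7

Distance in frame 1: 6.1. Distance in frame 2: 4.4.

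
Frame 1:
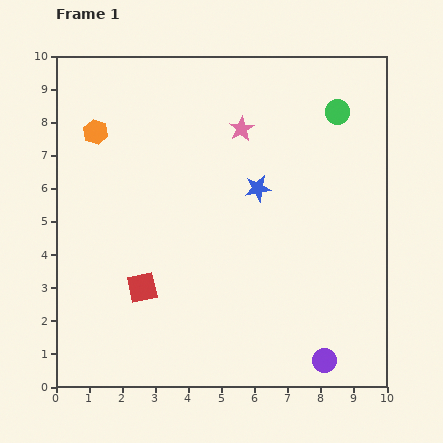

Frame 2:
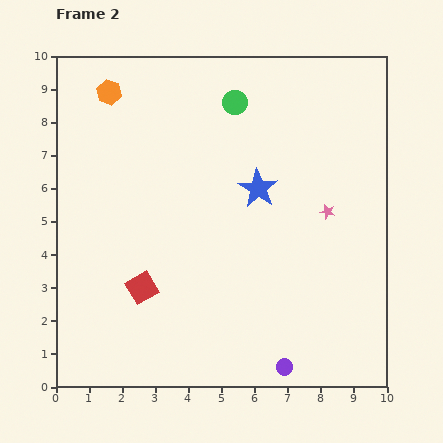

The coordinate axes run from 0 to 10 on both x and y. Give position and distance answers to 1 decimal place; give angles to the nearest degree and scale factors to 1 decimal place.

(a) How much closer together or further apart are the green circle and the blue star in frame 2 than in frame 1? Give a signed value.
-0.6

Distance in frame 1: 3.3. Distance in frame 2: 2.7.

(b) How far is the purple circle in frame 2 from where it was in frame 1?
1.2

The purple circle moved from (8.1, 0.8) to (6.9, 0.6), a distance of √(1.2² + 0.2²) ≈ 1.2.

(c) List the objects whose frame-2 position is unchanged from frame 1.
the red square, the blue star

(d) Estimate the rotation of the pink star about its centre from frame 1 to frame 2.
30° counter-clockwise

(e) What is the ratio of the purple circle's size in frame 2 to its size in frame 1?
0.7×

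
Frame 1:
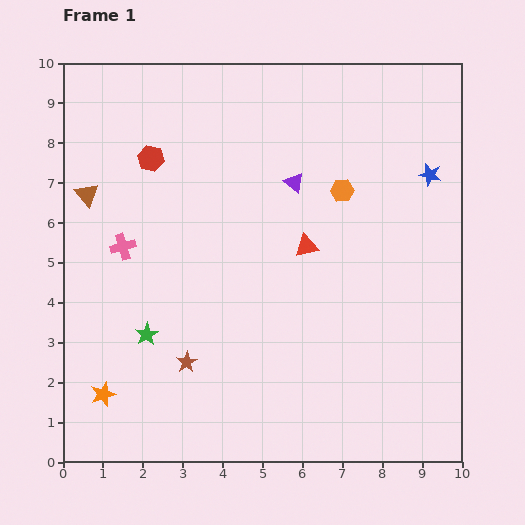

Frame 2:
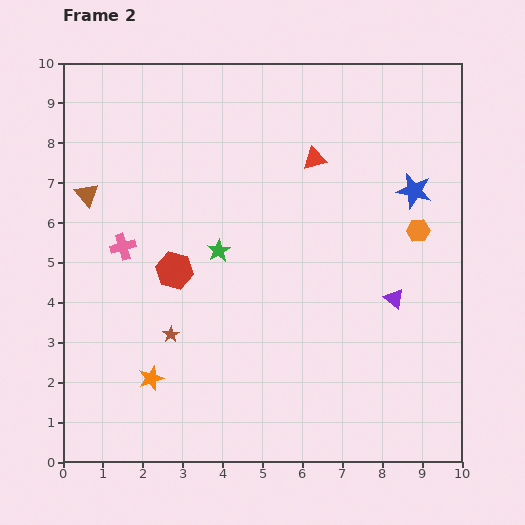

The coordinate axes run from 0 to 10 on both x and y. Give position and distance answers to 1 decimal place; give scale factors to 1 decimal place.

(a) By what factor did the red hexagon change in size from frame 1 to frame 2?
1.4×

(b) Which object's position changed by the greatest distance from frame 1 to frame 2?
the purple triangle

(moved 3.8; next 2.9)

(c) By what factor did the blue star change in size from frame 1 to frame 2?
1.6×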